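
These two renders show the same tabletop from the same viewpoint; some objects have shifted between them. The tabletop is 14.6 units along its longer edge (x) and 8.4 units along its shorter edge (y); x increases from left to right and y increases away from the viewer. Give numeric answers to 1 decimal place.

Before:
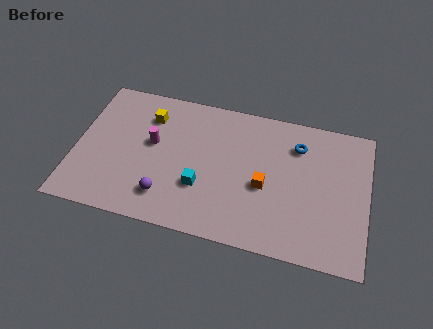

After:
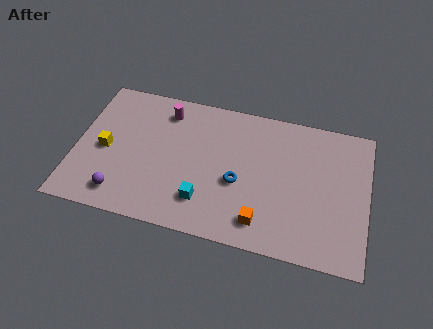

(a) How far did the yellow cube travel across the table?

3.2

The yellow cube moved from about (3.5, 6.4) to (1.5, 3.9), a distance of √(2.0² + 2.5²) ≈ 3.2.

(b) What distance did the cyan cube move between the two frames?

0.8

The cyan cube was near (6.4, 2.8) before and (6.6, 2.0) after, so it travelled √(0.2² + 0.8²) ≈ 0.8 units.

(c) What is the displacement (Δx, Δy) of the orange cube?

(0.0, -2.1)

The orange cube was at about (9.5, 3.6) and moved to about (9.5, 1.5).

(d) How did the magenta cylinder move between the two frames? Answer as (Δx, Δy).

(0.5, 2.1)

The magenta cylinder was at about (3.8, 4.8) and moved to about (4.3, 6.9).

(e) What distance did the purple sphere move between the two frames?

2.2

From (4.7, 1.8) to (2.5, 1.4), the purple sphere covered √(2.2² + 0.4²) ≈ 2.2 units.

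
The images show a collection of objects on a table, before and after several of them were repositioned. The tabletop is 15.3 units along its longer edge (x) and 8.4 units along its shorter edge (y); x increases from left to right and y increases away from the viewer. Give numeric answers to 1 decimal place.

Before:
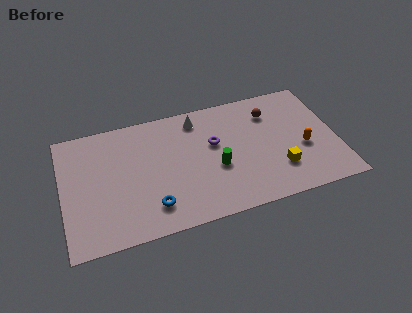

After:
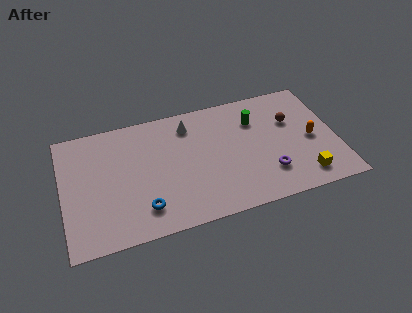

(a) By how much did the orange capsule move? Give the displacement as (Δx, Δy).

(0.5, 0.5)

The orange capsule started near (13.4, 3.4) and ended near (13.9, 3.9).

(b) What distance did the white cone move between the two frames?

0.6

The white cone moved from about (7.7, 7.1) to (7.2, 6.8), a distance of √(0.5² + 0.3²) ≈ 0.6.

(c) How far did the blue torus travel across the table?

0.5

The blue torus moved from about (4.8, 1.8) to (4.3, 1.8), a distance of √(0.5² + 0.0²) ≈ 0.5.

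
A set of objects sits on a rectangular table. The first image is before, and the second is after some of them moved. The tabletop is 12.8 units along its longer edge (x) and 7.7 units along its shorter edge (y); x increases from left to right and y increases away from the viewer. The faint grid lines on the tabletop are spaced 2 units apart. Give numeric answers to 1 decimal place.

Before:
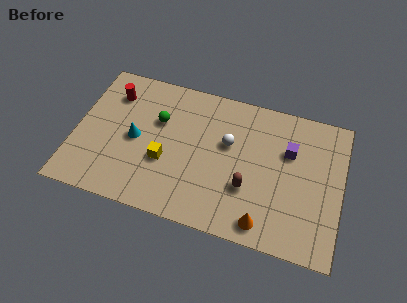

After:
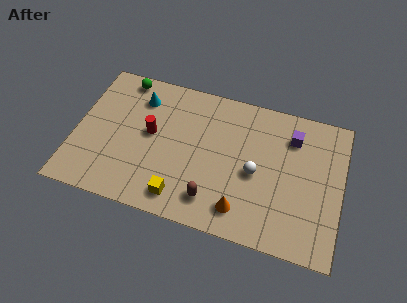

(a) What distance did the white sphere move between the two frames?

1.8

The white sphere moved from about (7.3, 4.7) to (8.7, 3.5), a distance of √(1.4² + 1.2²) ≈ 1.8.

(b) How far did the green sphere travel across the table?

2.7

From (3.9, 5.0) to (2.0, 6.9), the green sphere covered √(1.9² + 1.9²) ≈ 2.7 units.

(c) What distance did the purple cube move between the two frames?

0.8

The purple cube was near (10.2, 5.1) before and (10.3, 5.9) after, so it travelled √(0.1² + 0.8²) ≈ 0.8 units.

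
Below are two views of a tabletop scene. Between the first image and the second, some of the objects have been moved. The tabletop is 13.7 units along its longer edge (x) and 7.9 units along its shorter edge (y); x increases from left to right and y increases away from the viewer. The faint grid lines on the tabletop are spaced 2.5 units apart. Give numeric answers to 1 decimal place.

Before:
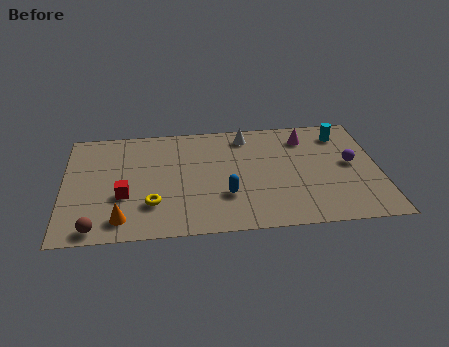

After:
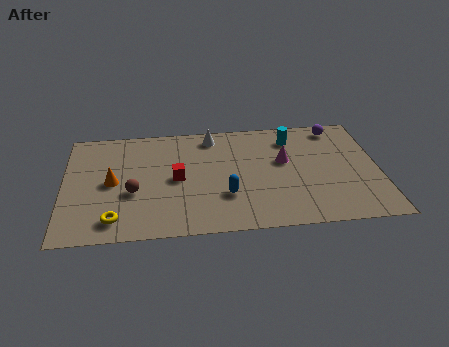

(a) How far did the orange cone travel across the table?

2.6

The orange cone moved from about (2.5, 1.3) to (2.1, 3.9), a distance of √(0.4² + 2.6²) ≈ 2.6.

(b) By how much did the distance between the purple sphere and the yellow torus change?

+2.4

The distance was about 8.9 in the first image and 11.3 in the second, so they moved 2.4 units further apart.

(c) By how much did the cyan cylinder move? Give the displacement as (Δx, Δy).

(-2.2, -0.1)

The cyan cylinder started near (12.2, 6.4) and ended near (10.0, 6.3).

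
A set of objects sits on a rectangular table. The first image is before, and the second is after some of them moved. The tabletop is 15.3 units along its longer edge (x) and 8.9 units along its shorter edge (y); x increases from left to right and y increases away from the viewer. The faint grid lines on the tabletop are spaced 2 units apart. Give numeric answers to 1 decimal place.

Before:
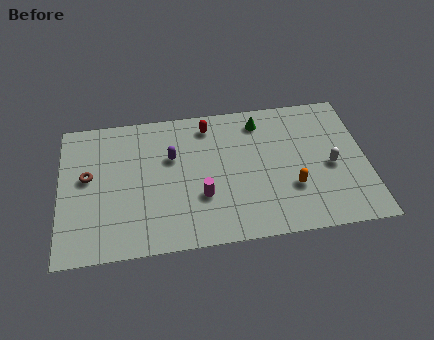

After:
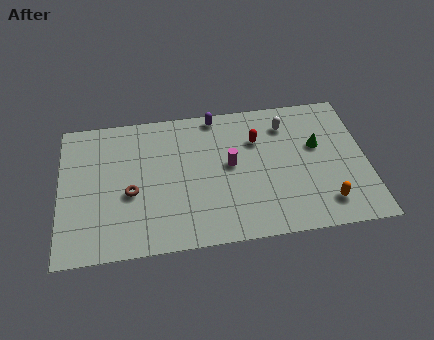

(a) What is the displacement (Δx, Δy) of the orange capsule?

(1.6, -1.2)

From the two frames, the orange capsule sits at roughly (11.5, 2.9) before and (13.1, 1.7) after.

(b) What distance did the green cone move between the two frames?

3.4

From (10.1, 7.4) to (12.9, 5.4), the green cone covered √(2.8² + 2.0²) ≈ 3.4 units.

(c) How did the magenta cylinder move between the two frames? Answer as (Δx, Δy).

(1.5, 1.8)

The magenta cylinder was at about (7.0, 3.0) and moved to about (8.5, 4.8).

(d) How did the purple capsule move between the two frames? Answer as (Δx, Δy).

(2.3, 2.4)

From the two frames, the purple capsule sits at roughly (5.6, 5.7) before and (7.9, 8.1) after.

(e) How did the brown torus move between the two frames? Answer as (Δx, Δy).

(2.1, -1.3)

The brown torus was at about (1.4, 5.0) and moved to about (3.5, 3.7).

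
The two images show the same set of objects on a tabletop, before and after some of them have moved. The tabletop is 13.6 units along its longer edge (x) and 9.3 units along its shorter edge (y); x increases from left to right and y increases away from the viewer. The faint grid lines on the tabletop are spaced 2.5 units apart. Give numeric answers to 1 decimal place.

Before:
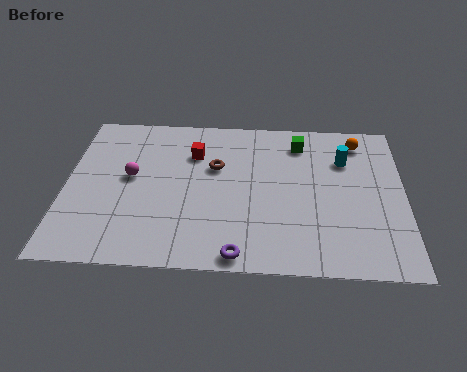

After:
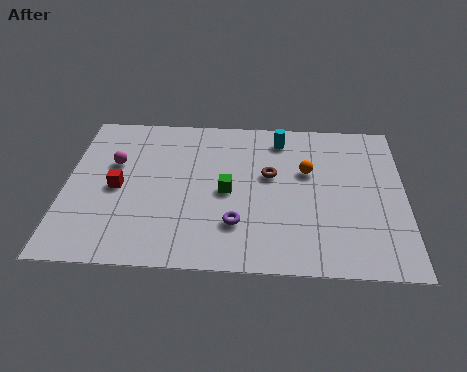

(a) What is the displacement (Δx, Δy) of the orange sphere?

(-2.1, -2.0)

The orange sphere started near (11.8, 7.8) and ended near (9.7, 5.8).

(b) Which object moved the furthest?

the green cube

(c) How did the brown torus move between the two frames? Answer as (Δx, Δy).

(2.2, -0.4)

The brown torus was at about (6.0, 5.9) and moved to about (8.2, 5.5).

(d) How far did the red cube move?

3.8

The red cube was near (5.1, 6.7) before and (2.1, 4.4) after, so it travelled √(3.0² + 2.3²) ≈ 3.8 units.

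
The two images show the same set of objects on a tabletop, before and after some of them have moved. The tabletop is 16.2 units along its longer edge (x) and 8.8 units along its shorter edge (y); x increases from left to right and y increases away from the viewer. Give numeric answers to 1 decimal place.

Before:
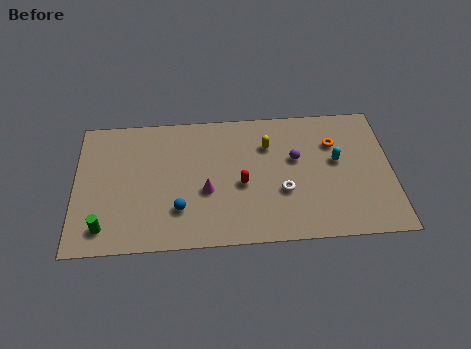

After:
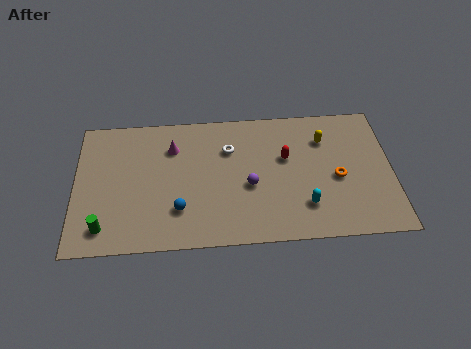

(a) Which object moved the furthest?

the white torus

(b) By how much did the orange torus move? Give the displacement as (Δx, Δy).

(0.1, -2.3)

The orange torus started near (13.3, 6.2) and ended near (13.4, 3.9).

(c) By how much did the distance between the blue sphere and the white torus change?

-0.8

Before: roughly 5.4 units apart; after: 4.6. That's 0.8 units closer together.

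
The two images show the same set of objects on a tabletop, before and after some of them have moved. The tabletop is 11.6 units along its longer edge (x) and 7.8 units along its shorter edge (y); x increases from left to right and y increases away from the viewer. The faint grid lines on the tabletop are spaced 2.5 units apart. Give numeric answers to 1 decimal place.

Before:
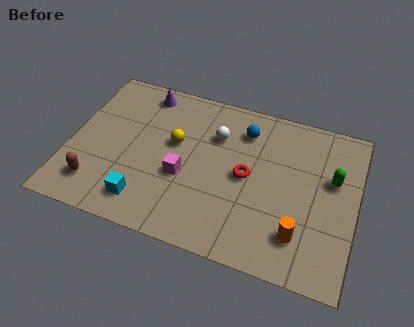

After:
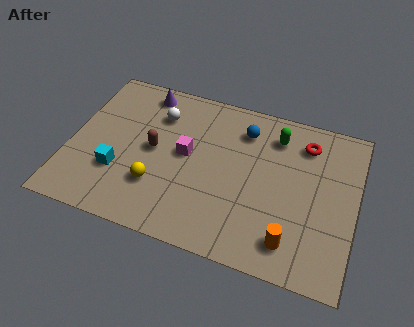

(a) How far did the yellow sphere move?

2.4

From (4.2, 4.6) to (3.7, 2.3), the yellow sphere covered √(0.5² + 2.3²) ≈ 2.4 units.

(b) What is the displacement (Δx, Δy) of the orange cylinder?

(-0.3, -0.4)

The orange cylinder started near (9.5, 1.8) and ended near (9.2, 1.4).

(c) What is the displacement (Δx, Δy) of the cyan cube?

(-1.2, 1.1)

From the two frames, the cyan cube sits at roughly (3.3, 1.4) before and (2.1, 2.5) after.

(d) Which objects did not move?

the purple cone and the blue sphere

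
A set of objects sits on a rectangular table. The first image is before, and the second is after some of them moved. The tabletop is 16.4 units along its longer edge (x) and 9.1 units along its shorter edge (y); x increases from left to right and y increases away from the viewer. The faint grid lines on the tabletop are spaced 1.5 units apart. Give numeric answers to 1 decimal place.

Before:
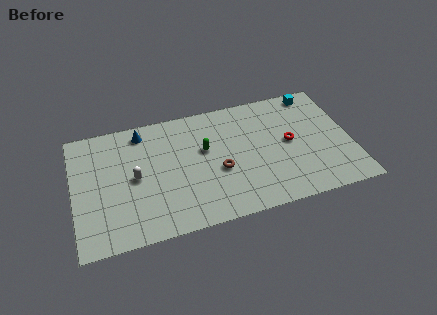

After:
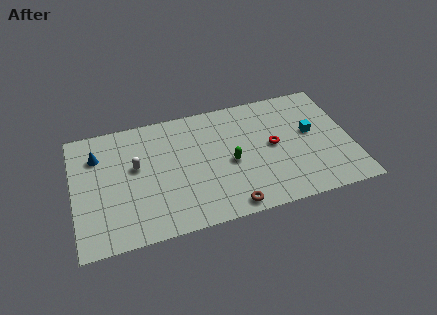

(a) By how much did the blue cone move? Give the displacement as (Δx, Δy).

(-2.7, -1.1)

The blue cone was at about (4.2, 7.8) and moved to about (1.5, 6.7).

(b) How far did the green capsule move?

2.0

The green capsule was near (7.8, 5.5) before and (9.2, 4.1) after, so it travelled √(1.4² + 1.4²) ≈ 2.0 units.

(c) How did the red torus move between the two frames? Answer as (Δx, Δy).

(-1.0, 0.0)

From the two frames, the red torus sits at roughly (12.8, 4.7) before and (11.8, 4.7) after.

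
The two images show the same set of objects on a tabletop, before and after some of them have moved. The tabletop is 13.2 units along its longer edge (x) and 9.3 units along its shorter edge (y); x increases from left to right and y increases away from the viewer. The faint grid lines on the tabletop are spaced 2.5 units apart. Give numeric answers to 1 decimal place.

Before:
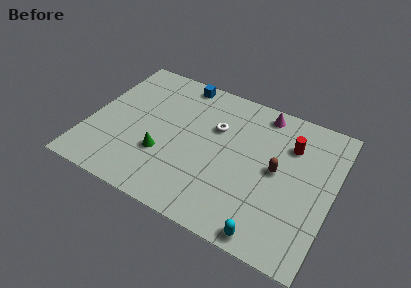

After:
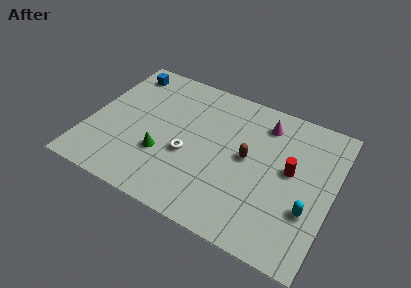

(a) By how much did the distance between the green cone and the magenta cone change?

-0.3

Before: roughly 7.0 units apart; after: 6.7. That's 0.3 units closer together.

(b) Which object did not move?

the green cone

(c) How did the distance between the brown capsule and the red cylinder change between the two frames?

+0.3

They were about 2.0 units apart before and 2.3 after — 0.3 units further apart.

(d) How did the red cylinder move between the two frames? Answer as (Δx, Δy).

(0.2, -1.6)

The red cylinder was at about (10.7, 6.7) and moved to about (10.9, 5.1).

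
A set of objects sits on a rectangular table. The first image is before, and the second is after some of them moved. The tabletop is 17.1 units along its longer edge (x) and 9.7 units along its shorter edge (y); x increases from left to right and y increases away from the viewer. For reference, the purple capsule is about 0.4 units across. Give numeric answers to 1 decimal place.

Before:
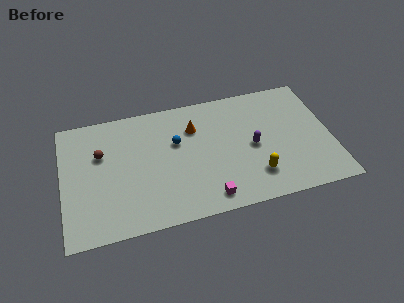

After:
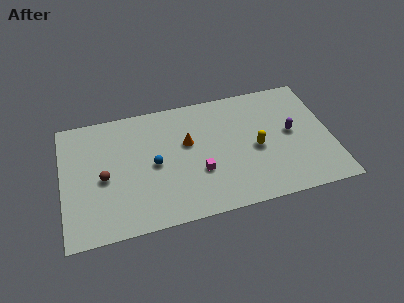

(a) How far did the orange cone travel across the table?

1.2

The orange cone moved from about (8.5, 7.0) to (8.0, 5.9), a distance of √(0.5² + 1.1²) ≈ 1.2.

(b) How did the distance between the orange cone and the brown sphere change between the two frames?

-0.4

Before: roughly 6.0 units apart; after: 5.6. That's 0.4 units closer together.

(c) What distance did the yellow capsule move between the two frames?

2.1

The yellow capsule was near (12.1, 2.3) before and (12.3, 4.4) after, so it travelled √(0.2² + 2.1²) ≈ 2.1 units.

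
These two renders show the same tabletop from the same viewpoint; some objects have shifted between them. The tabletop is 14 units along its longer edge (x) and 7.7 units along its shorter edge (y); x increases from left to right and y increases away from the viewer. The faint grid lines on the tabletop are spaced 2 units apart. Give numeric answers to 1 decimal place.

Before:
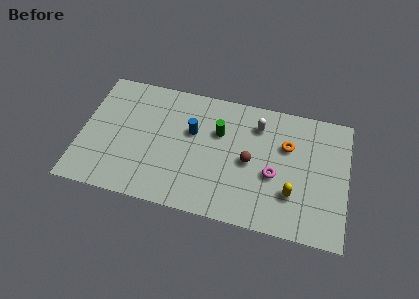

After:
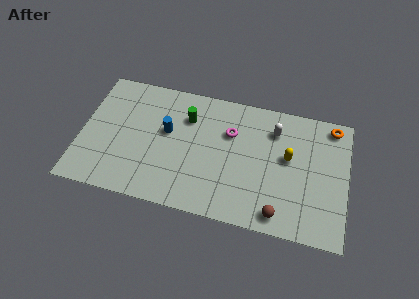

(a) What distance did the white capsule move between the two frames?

0.9

The white capsule was near (9.2, 6.0) before and (10.1, 5.9) after, so it travelled √(0.9² + 0.1²) ≈ 0.9 units.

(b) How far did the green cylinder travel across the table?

1.8

The green cylinder was near (7.2, 5.1) before and (5.5, 5.6) after, so it travelled √(1.7² + 0.5²) ≈ 1.8 units.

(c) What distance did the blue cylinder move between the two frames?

1.3

The blue cylinder moved from about (5.8, 4.8) to (4.5, 4.5), a distance of √(1.3² + 0.3²) ≈ 1.3.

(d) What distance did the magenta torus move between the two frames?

3.1

From (10.2, 3.2) to (7.8, 5.2), the magenta torus covered √(2.4² + 2.0²) ≈ 3.1 units.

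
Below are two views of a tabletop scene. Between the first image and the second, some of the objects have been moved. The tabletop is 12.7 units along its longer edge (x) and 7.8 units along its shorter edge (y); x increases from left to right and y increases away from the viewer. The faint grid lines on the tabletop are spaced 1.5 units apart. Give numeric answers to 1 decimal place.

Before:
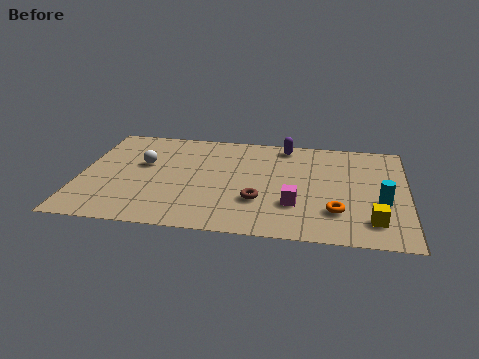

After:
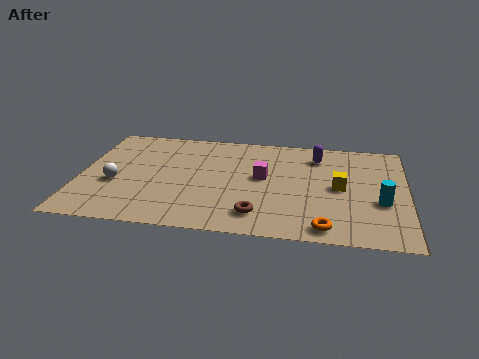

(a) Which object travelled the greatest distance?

the yellow cube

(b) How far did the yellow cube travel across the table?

2.6

The yellow cube was near (11.4, 1.6) before and (10.1, 3.9) after, so it travelled √(1.3² + 2.3²) ≈ 2.6 units.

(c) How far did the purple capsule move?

1.5

From (7.9, 6.9) to (9.2, 6.2), the purple capsule covered √(1.3² + 0.7²) ≈ 1.5 units.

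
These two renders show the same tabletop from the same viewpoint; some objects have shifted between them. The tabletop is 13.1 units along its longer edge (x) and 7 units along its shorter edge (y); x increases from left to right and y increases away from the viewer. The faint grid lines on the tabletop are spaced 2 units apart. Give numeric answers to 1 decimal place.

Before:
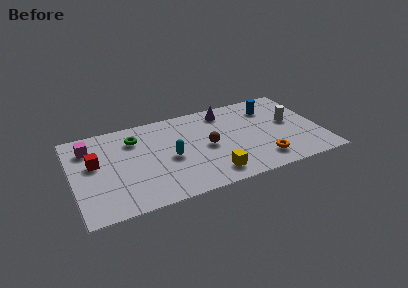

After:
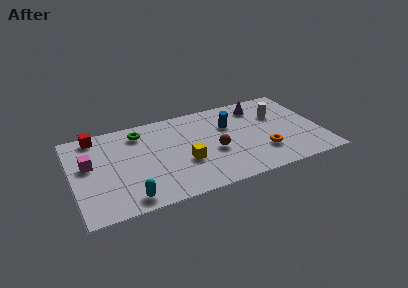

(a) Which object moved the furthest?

the cyan capsule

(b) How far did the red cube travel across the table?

2.1

The red cube moved from about (1.2, 4.1) to (1.4, 6.2), a distance of √(0.2² + 2.1²) ≈ 2.1.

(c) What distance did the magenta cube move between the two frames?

1.3

The magenta cube moved from about (1.0, 5.4) to (0.9, 4.1), a distance of √(0.1² + 1.3²) ≈ 1.3.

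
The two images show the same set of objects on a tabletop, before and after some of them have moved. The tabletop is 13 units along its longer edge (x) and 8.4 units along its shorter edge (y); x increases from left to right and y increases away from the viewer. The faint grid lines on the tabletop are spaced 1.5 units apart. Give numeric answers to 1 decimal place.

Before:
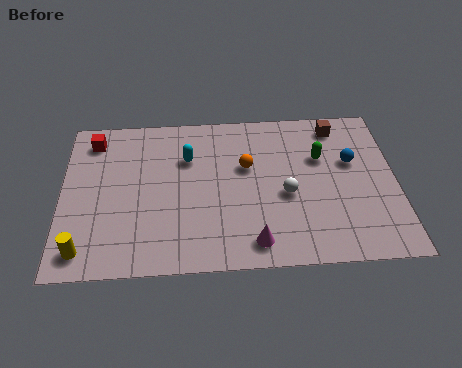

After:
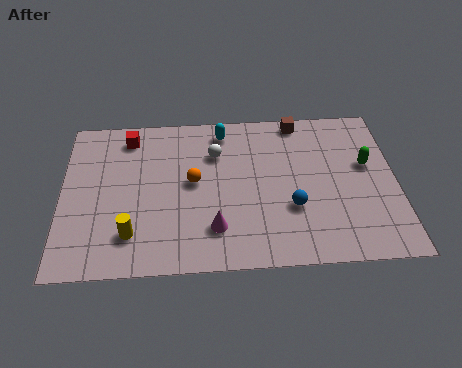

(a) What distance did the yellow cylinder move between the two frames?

1.9

The yellow cylinder moved from about (0.9, 1.2) to (2.7, 1.9), a distance of √(1.8² + 0.7²) ≈ 1.9.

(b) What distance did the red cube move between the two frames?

1.4

The red cube was near (1.2, 7.0) before and (2.6, 7.1) after, so it travelled √(1.4² + 0.1²) ≈ 1.4 units.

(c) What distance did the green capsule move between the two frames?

1.9

From (10.1, 5.5) to (11.9, 5.0), the green capsule covered √(1.8² + 0.5²) ≈ 1.9 units.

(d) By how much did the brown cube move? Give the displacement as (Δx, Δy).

(-1.5, 0.4)

From the two frames, the brown cube sits at roughly (10.8, 7.2) before and (9.3, 7.6) after.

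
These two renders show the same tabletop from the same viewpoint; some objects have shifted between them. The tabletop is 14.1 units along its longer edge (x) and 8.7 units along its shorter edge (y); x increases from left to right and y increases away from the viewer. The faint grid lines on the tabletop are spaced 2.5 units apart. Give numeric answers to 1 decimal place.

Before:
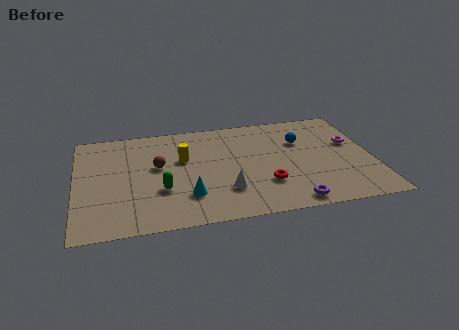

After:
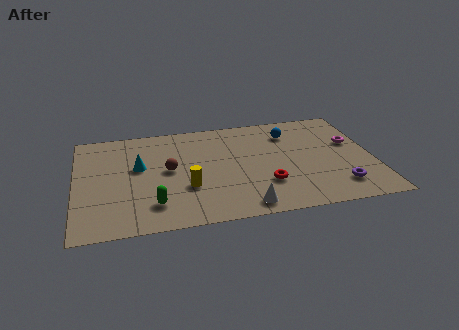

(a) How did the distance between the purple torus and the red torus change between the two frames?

+1.5

They were about 2.0 units apart before and 3.5 after — 1.5 units further apart.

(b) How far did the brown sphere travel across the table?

0.6

From (3.9, 5.0) to (4.4, 4.6), the brown sphere covered √(0.5² + 0.4²) ≈ 0.6 units.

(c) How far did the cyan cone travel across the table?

3.6

From (5.2, 2.3) to (3.0, 5.1), the cyan cone covered √(2.2² + 2.8²) ≈ 3.6 units.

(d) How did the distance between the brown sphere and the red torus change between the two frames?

-0.6

Before: roughly 5.5 units apart; after: 4.9. That's 0.6 units closer together.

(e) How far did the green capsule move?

1.2

The green capsule was near (4.0, 3.0) before and (3.6, 1.9) after, so it travelled √(0.4² + 1.1²) ≈ 1.2 units.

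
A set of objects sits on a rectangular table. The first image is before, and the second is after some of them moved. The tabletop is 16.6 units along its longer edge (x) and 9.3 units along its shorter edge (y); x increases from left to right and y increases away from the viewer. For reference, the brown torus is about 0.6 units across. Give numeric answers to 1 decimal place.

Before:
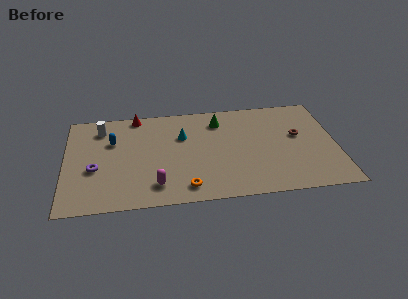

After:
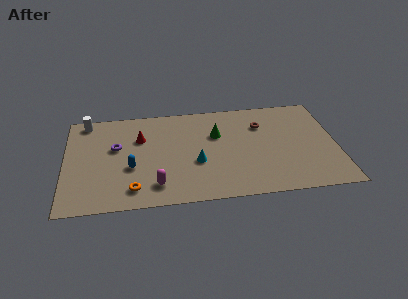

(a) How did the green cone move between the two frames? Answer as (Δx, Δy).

(-0.2, -1.3)

The green cone was at about (9.5, 7.4) and moved to about (9.3, 6.1).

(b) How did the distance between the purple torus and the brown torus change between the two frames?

-3.5

Before: roughly 12.6 units apart; after: 9.1. That's 3.5 units closer together.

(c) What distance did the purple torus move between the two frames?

2.3

The purple torus moved from about (1.8, 3.7) to (3.1, 5.6), a distance of √(1.3² + 1.9²) ≈ 2.3.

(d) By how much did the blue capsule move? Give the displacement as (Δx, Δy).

(1.1, -2.6)

From the two frames, the blue capsule sits at roughly (2.9, 6.2) before and (4.0, 3.6) after.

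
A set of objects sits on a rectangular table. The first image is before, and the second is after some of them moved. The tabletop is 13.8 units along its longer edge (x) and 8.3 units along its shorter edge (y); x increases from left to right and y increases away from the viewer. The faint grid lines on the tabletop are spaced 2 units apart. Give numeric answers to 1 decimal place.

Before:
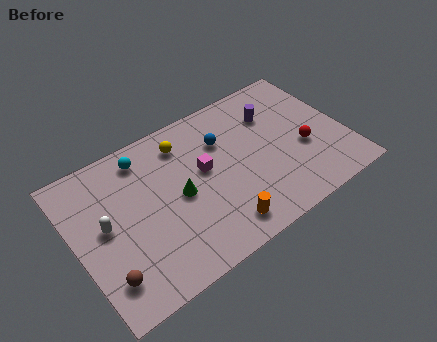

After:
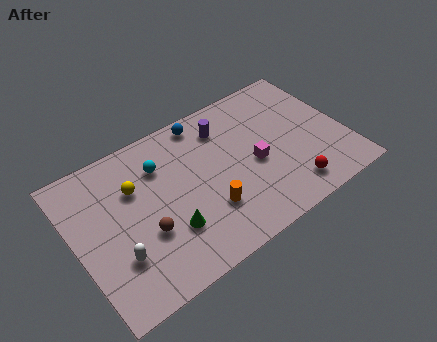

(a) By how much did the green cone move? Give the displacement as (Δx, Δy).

(-0.8, -1.5)

From the two frames, the green cone sits at roughly (5.2, 4.0) before and (4.4, 2.5) after.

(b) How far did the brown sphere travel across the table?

2.5

The brown sphere moved from about (1.1, 1.8) to (3.3, 3.0), a distance of √(2.2² + 1.2²) ≈ 2.5.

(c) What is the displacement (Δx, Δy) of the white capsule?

(0.3, -1.9)

The white capsule was at about (1.5, 4.4) and moved to about (1.8, 2.5).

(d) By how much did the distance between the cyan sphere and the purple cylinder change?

-3.3

Before: roughly 6.7 units apart; after: 3.4. That's 3.3 units closer together.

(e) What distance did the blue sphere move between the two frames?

1.7

The blue sphere was near (7.8, 5.8) before and (7.1, 7.4) after, so it travelled √(0.7² + 1.6²) ≈ 1.7 units.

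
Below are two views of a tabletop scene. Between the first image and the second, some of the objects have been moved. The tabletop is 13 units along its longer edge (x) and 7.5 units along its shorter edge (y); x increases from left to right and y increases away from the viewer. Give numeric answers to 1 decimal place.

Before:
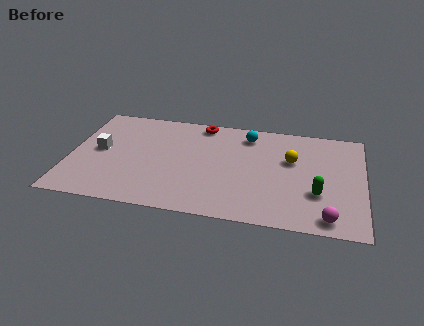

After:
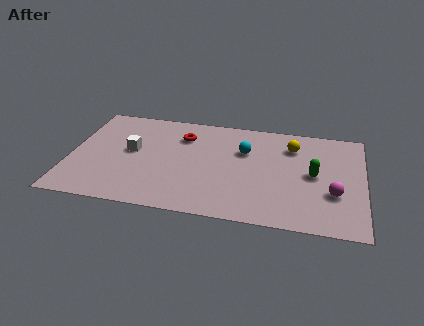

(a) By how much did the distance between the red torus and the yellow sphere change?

+0.3

They were about 4.6 units apart before and 4.9 after — 0.3 units further apart.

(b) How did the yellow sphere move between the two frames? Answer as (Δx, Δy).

(0.0, 1.0)

From the two frames, the yellow sphere sits at roughly (9.8, 4.7) before and (9.8, 5.7) after.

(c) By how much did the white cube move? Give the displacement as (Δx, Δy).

(1.4, 0.2)

The white cube was at about (1.3, 3.9) and moved to about (2.7, 4.1).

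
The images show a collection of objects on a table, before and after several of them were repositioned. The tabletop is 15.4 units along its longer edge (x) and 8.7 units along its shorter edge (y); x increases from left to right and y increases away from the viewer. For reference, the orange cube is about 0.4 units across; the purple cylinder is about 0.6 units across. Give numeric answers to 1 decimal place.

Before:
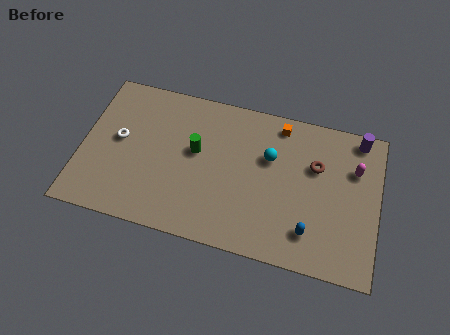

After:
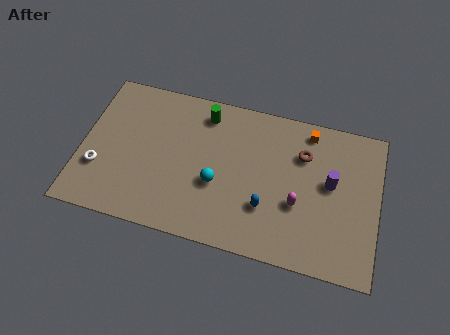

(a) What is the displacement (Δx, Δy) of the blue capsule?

(-2.3, 0.8)

The blue capsule started near (12.0, 1.9) and ended near (9.7, 2.7).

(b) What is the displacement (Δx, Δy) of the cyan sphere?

(-2.6, -2.2)

From the two frames, the cyan sphere sits at roughly (9.7, 5.6) before and (7.1, 3.4) after.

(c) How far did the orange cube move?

1.5

The orange cube moved from about (10.1, 7.6) to (11.6, 7.6), a distance of √(1.5² + 0.0²) ≈ 1.5.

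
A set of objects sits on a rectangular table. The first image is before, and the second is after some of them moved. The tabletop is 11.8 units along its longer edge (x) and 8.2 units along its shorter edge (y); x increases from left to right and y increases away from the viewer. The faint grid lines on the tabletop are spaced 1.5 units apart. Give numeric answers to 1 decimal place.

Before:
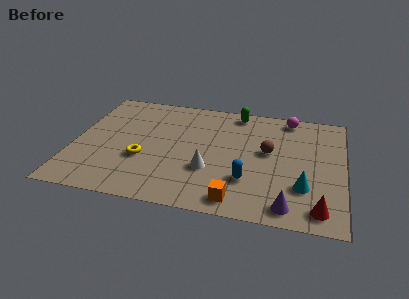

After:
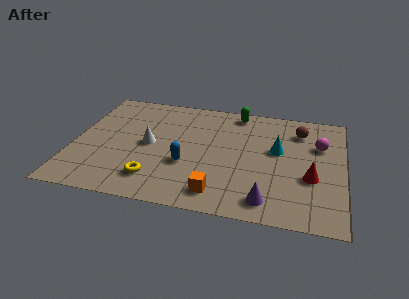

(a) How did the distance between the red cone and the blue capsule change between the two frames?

+2.0

They were about 3.4 units apart before and 5.4 after — 2.0 units further apart.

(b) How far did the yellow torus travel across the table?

1.4

From (3.1, 3.0) to (3.7, 1.7), the yellow torus covered √(0.6² + 1.3²) ≈ 1.4 units.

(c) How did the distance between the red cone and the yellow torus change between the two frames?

-1.1

They were about 7.9 units apart before and 6.8 after — 1.1 units closer together.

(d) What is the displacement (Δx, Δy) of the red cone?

(-0.4, 2.0)

From the two frames, the red cone sits at roughly (10.8, 1.1) before and (10.4, 3.1) after.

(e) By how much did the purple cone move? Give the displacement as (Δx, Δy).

(-0.9, 0.2)

From the two frames, the purple cone sits at roughly (9.5, 1.0) before and (8.6, 1.2) after.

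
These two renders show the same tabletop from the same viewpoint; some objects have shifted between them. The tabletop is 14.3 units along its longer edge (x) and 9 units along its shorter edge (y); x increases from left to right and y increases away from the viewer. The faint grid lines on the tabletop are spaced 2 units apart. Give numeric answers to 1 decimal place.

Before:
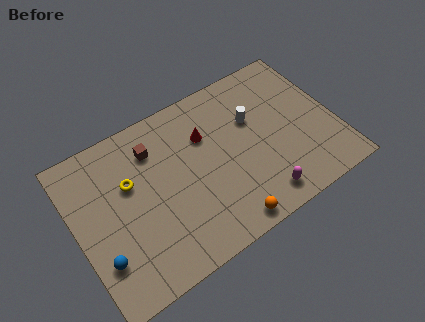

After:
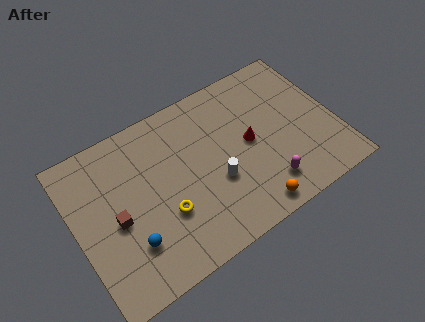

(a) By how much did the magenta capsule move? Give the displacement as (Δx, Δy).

(0.4, 0.5)

From the two frames, the magenta capsule sits at roughly (9.6, 1.3) before and (10.0, 1.8) after.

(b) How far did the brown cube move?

3.8

The brown cube moved from about (4.6, 6.9) to (2.1, 4.1), a distance of √(2.5² + 2.8²) ≈ 3.8.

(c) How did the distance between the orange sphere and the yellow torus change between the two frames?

-1.7

The distance was about 6.6 in the first image and 4.9 in the second, so they moved 1.7 units closer together.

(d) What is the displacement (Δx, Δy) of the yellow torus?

(1.5, -2.6)

The yellow torus was at about (3.1, 5.7) and moved to about (4.6, 3.1).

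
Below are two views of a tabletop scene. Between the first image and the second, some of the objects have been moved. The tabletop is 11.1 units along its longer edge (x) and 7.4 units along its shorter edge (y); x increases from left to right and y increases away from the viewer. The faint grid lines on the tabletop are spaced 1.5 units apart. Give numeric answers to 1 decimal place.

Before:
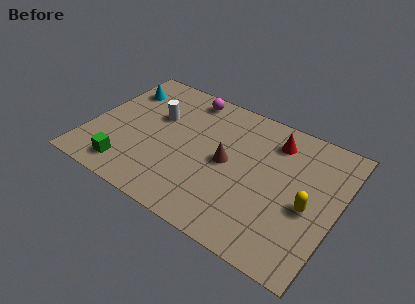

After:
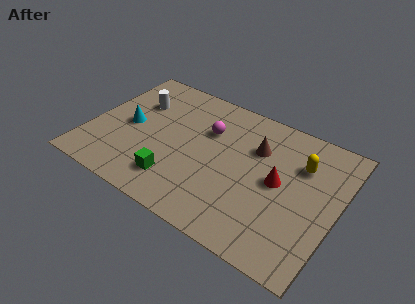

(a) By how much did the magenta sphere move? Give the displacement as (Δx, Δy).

(1.2, -1.5)

From the two frames, the magenta sphere sits at roughly (3.9, 6.5) before and (5.1, 5.0) after.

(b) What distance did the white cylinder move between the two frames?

1.1

The white cylinder was near (2.8, 4.7) before and (1.8, 5.1) after, so it travelled √(1.0² + 0.4²) ≈ 1.1 units.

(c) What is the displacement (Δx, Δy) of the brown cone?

(1.1, 1.4)

From the two frames, the brown cone sits at roughly (6.2, 3.7) before and (7.3, 5.1) after.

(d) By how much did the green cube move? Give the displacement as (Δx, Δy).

(2.1, 0.4)

The green cube started near (2.1, 1.2) and ended near (4.2, 1.6).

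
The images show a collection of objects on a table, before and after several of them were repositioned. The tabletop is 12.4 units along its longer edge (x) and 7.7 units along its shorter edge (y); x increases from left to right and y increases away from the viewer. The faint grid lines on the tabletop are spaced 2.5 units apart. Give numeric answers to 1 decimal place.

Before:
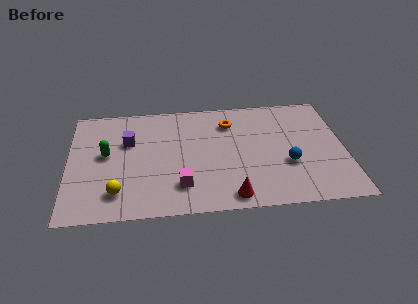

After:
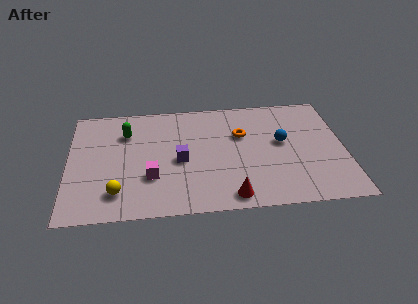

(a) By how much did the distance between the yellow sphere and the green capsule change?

+1.4

Before: roughly 2.6 units apart; after: 4.0. That's 1.4 units further apart.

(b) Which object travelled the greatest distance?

the purple cube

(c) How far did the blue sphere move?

1.5

The blue sphere moved from about (9.8, 2.8) to (9.6, 4.3), a distance of √(0.2² + 1.5²) ≈ 1.5.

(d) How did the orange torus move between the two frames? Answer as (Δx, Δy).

(0.5, -0.9)

From the two frames, the orange torus sits at roughly (7.3, 5.9) before and (7.8, 5.0) after.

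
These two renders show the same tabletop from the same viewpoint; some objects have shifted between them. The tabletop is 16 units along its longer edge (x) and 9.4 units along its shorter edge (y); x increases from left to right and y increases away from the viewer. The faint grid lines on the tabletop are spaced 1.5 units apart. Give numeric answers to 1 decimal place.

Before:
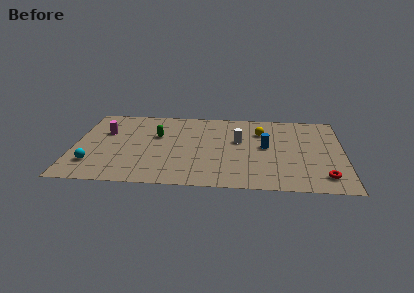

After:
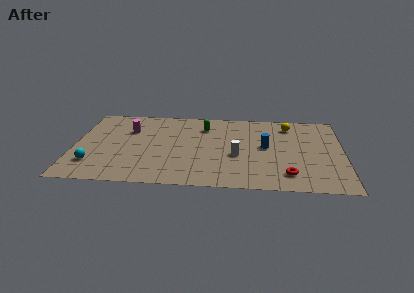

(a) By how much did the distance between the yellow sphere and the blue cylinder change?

+1.2

Before: roughly 1.8 units apart; after: 3.0. That's 1.2 units further apart.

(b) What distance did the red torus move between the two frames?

2.1

The red torus was near (14.8, 1.7) before and (12.7, 1.8) after, so it travelled √(2.1² + 0.1²) ≈ 2.1 units.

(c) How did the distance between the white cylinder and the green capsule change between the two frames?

-1.0

Before: roughly 4.9 units apart; after: 3.9. That's 1.0 units closer together.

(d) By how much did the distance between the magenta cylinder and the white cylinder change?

-1.0

They were about 8.0 units apart before and 7.0 after — 1.0 units closer together.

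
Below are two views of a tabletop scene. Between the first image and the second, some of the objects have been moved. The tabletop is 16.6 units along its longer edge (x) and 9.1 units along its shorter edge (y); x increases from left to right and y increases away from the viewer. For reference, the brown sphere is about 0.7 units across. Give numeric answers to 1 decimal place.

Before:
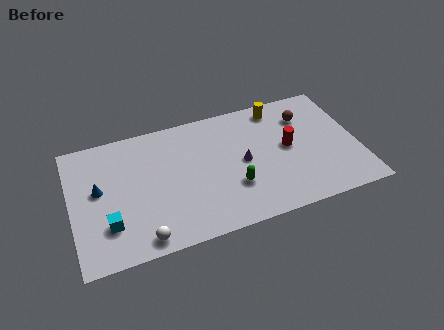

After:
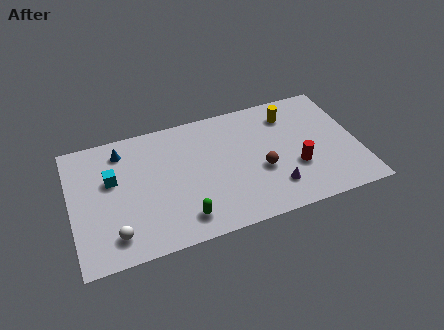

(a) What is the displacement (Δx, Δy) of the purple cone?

(1.6, -2.4)

The purple cone was at about (9.9, 4.5) and moved to about (11.5, 2.1).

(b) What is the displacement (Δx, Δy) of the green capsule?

(-3.0, -1.3)

The green capsule started near (9.2, 2.9) and ended near (6.2, 1.6).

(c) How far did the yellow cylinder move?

0.9

The yellow cylinder was near (12.3, 7.9) before and (12.9, 7.2) after, so it travelled √(0.6² + 0.7²) ≈ 0.9 units.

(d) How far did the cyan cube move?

3.1

The cyan cube was near (2.0, 2.5) before and (2.4, 5.6) after, so it travelled √(0.4² + 3.1²) ≈ 3.1 units.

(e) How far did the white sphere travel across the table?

1.7

The white sphere moved from about (3.8, 1.0) to (2.3, 1.7), a distance of √(1.5² + 0.7²) ≈ 1.7.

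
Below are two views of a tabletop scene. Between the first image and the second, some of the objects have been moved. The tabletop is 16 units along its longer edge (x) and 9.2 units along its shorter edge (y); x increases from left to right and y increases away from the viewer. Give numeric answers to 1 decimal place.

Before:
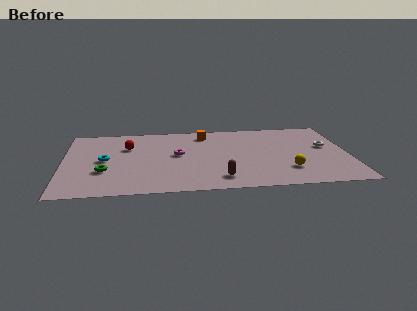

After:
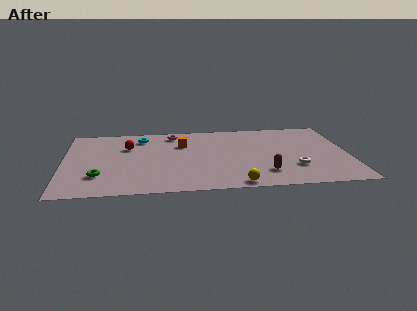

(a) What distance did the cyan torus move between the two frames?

3.6

From (2.3, 4.6) to (4.4, 7.5), the cyan torus covered √(2.1² + 2.9²) ≈ 3.6 units.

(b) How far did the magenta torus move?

2.9

The magenta torus moved from about (6.4, 5.0) to (6.2, 7.9), a distance of √(0.2² + 2.9²) ≈ 2.9.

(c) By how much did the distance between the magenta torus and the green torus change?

+2.3

Before: roughly 4.5 units apart; after: 6.8. That's 2.3 units further apart.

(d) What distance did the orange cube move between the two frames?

1.8

From (8.0, 7.7) to (6.7, 6.4), the orange cube covered √(1.3² + 1.3²) ≈ 1.8 units.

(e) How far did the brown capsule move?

2.5

The brown capsule moved from about (8.7, 1.6) to (11.2, 2.1), a distance of √(2.5² + 0.5²) ≈ 2.5.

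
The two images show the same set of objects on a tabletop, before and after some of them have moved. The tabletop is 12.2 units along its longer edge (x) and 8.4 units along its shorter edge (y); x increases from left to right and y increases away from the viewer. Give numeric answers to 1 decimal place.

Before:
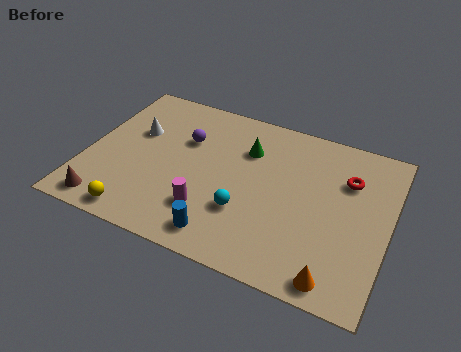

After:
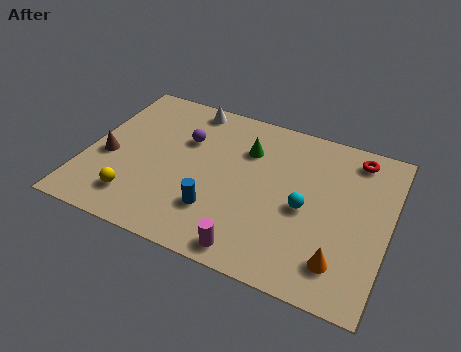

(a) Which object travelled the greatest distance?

the white cone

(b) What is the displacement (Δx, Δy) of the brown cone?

(-0.3, 2.5)

The brown cone was at about (1.2, 1.0) and moved to about (0.9, 3.5).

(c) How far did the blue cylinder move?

1.2

The blue cylinder was near (5.9, 1.2) before and (5.5, 2.3) after, so it travelled √(0.4² + 1.1²) ≈ 1.2 units.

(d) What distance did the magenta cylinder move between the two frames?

2.3

The magenta cylinder was near (5.2, 2.2) before and (7.1, 0.9) after, so it travelled √(1.9² + 1.3²) ≈ 2.3 units.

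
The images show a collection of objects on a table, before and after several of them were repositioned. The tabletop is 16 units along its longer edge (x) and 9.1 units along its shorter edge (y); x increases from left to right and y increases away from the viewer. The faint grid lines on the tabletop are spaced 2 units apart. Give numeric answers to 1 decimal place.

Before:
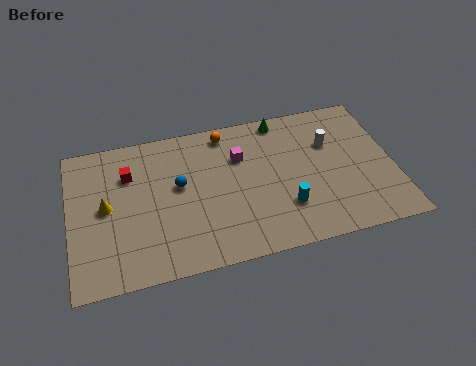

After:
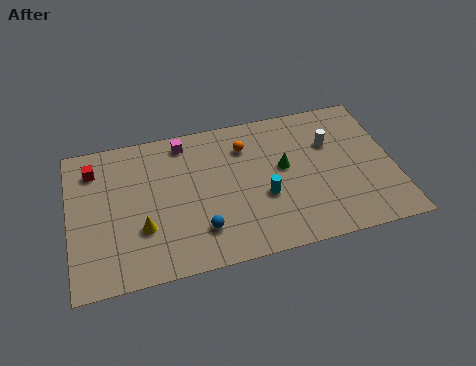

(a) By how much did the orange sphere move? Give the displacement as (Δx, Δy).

(0.9, -1.1)

From the two frames, the orange sphere sits at roughly (7.9, 8.0) before and (8.8, 6.9) after.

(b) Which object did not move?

the white cylinder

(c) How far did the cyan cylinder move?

1.3

The cyan cylinder was near (10.5, 2.6) before and (9.5, 3.5) after, so it travelled √(1.0² + 0.9²) ≈ 1.3 units.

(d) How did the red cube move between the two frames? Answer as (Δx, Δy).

(-1.7, 0.7)

The red cube was at about (3.0, 6.5) and moved to about (1.3, 7.2).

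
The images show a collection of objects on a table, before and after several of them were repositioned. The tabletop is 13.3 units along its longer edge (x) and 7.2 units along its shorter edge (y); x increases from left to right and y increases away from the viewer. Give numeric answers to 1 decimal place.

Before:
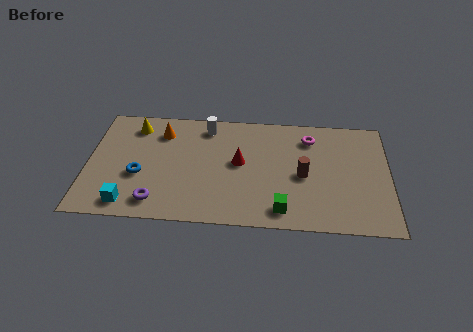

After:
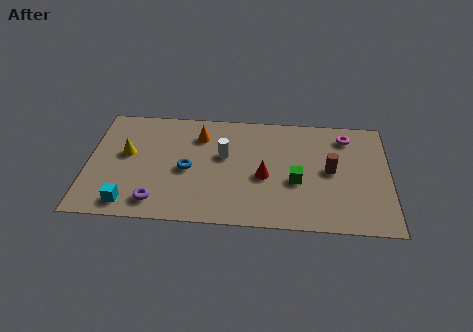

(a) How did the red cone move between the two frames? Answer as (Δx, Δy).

(1.1, -0.8)

The red cone was at about (6.7, 3.9) and moved to about (7.8, 3.1).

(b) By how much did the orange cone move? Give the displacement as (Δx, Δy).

(1.7, -0.1)

The orange cone was at about (3.2, 5.6) and moved to about (4.9, 5.5).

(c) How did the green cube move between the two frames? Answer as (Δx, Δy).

(0.6, 1.8)

The green cube was at about (8.6, 1.1) and moved to about (9.2, 2.9).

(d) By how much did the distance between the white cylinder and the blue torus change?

-2.5

Before: roughly 4.4 units apart; after: 1.9. That's 2.5 units closer together.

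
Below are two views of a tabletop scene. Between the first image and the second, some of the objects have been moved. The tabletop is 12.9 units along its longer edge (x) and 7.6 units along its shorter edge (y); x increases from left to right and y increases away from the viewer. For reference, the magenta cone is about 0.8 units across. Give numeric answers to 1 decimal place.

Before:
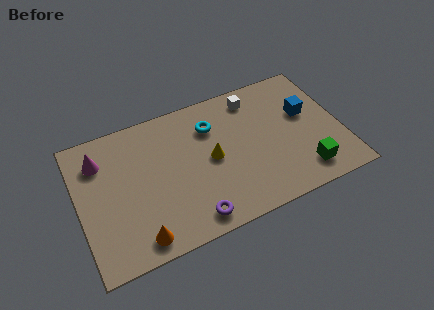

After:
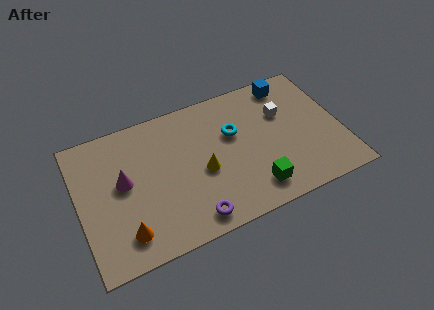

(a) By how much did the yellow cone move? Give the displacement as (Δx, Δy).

(-0.5, -0.5)

The yellow cone was at about (6.5, 3.8) and moved to about (6.0, 3.3).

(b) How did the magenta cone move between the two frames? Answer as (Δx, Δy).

(1.0, -1.6)

From the two frames, the magenta cone sits at roughly (1.2, 5.8) before and (2.2, 4.2) after.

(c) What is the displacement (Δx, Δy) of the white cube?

(1.3, -1.4)

The white cube started near (8.9, 6.4) and ended near (10.2, 5.0).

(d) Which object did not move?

the purple torus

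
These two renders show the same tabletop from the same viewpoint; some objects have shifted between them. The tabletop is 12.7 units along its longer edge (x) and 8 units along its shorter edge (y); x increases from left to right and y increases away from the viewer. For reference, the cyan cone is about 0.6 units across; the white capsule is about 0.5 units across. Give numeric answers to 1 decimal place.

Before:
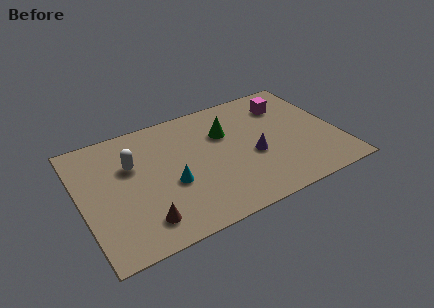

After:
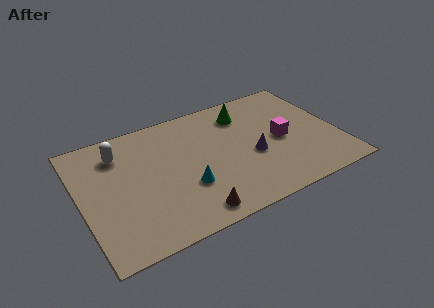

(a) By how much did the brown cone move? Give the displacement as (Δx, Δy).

(2.3, -0.5)

From the two frames, the brown cone sits at roughly (2.7, 1.5) before and (5.0, 1.0) after.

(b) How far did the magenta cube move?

2.4

The magenta cube was near (10.5, 6.1) before and (9.9, 3.8) after, so it travelled √(0.6² + 2.3²) ≈ 2.4 units.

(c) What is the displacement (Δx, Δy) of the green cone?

(1.1, 0.9)

From the two frames, the green cone sits at roughly (7.3, 5.4) before and (8.4, 6.3) after.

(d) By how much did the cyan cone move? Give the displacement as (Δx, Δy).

(0.7, -0.5)

The cyan cone started near (4.3, 3.2) and ended near (5.0, 2.7).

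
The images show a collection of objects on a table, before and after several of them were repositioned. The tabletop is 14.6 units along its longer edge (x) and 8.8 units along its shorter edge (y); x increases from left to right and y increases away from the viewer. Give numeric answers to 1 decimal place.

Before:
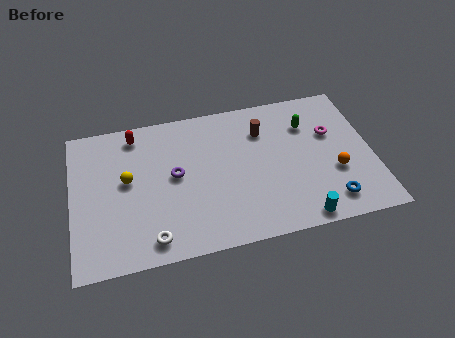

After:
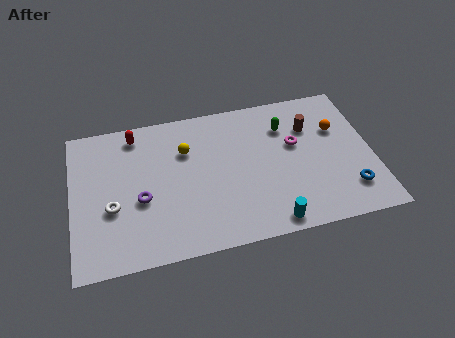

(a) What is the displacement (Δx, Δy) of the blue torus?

(1.0, 0.5)

The blue torus started near (12.3, 1.5) and ended near (13.3, 2.0).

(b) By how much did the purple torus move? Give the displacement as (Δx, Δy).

(-1.7, -1.1)

From the two frames, the purple torus sits at roughly (5.0, 4.7) before and (3.3, 3.6) after.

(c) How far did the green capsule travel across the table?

1.1

The green capsule moved from about (11.6, 6.4) to (10.5, 6.5), a distance of √(1.1² + 0.1²) ≈ 1.1.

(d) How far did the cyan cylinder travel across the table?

1.4

From (10.8, 0.8) to (9.4, 0.9), the cyan cylinder covered √(1.4² + 0.1²) ≈ 1.4 units.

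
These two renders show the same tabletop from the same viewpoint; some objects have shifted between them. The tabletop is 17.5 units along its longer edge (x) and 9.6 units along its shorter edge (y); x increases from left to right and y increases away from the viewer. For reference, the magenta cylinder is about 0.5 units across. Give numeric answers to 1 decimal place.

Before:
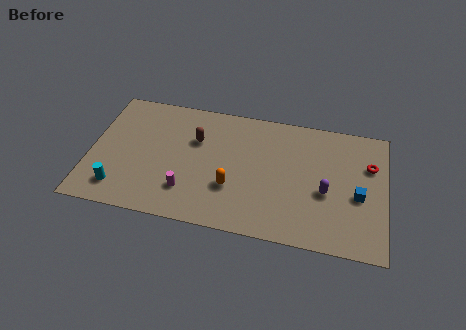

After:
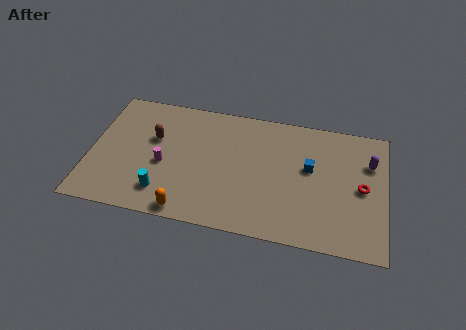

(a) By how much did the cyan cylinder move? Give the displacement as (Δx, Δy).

(2.6, 0.2)

The cyan cylinder was at about (1.9, 1.8) and moved to about (4.5, 2.0).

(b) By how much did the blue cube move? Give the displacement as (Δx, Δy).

(-2.9, 1.5)

The blue cube was at about (15.9, 4.1) and moved to about (13.0, 5.6).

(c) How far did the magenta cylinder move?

2.3

From (5.9, 2.4) to (4.4, 4.1), the magenta cylinder covered √(1.5² + 1.7²) ≈ 2.3 units.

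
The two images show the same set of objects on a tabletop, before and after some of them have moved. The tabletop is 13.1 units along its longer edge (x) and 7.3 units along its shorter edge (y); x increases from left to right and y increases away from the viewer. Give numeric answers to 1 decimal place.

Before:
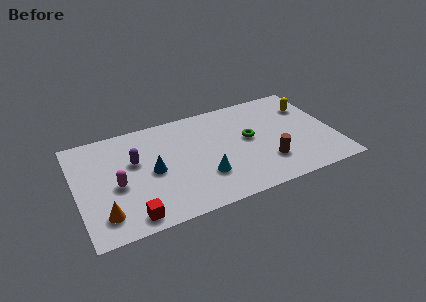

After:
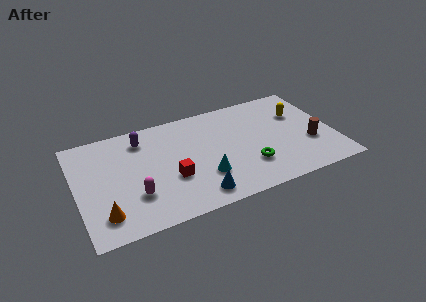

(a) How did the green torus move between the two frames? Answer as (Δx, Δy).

(-0.2, -1.9)

From the two frames, the green torus sits at roughly (8.8, 4.0) before and (8.6, 2.1) after.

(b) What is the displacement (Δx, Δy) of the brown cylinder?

(2.3, 0.6)

The brown cylinder was at about (9.5, 2.0) and moved to about (11.8, 2.6).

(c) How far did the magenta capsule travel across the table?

1.3

From (2.0, 3.2) to (2.8, 2.2), the magenta capsule covered √(0.8² + 1.0²) ≈ 1.3 units.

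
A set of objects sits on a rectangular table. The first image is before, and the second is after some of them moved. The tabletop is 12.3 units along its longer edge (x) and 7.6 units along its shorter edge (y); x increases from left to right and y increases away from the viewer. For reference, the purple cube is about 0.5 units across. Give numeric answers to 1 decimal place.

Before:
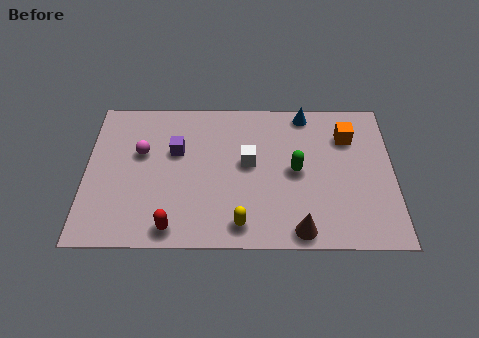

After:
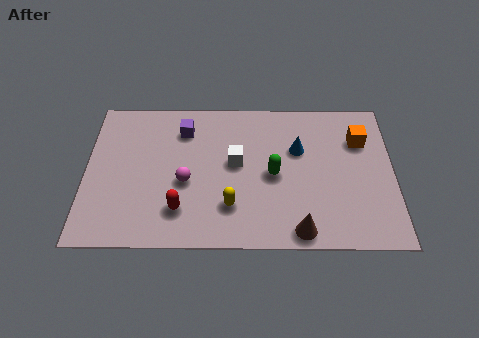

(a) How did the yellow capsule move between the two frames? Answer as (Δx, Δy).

(-0.4, 0.9)

From the two frames, the yellow capsule sits at roughly (6.2, 1.1) before and (5.8, 2.0) after.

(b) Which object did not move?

the brown cone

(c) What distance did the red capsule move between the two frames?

0.9

From (3.5, 0.9) to (3.8, 1.8), the red capsule covered √(0.3² + 0.9²) ≈ 0.9 units.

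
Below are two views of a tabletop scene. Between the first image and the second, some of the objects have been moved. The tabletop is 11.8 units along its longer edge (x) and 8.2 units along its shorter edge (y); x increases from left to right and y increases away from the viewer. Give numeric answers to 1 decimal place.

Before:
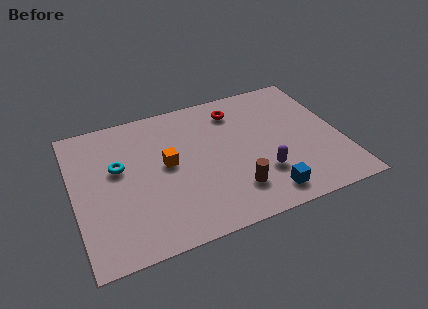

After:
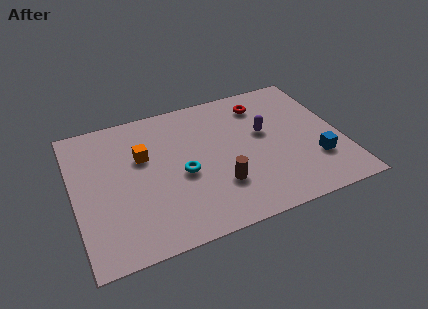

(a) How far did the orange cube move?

1.3

The orange cube moved from about (4.1, 4.4) to (3.1, 5.2), a distance of √(1.0² + 0.8²) ≈ 1.3.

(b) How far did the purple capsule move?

2.4

The purple capsule moved from about (8.1, 2.4) to (8.5, 4.8), a distance of √(0.4² + 2.4²) ≈ 2.4.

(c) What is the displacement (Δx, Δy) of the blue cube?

(2.4, 1.2)

The blue cube was at about (8.1, 1.2) and moved to about (10.5, 2.4).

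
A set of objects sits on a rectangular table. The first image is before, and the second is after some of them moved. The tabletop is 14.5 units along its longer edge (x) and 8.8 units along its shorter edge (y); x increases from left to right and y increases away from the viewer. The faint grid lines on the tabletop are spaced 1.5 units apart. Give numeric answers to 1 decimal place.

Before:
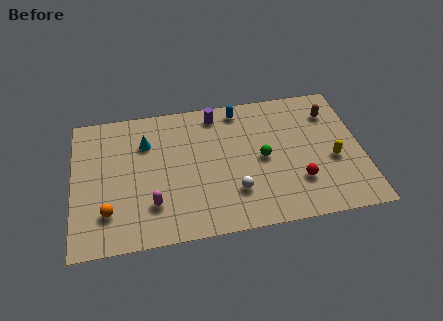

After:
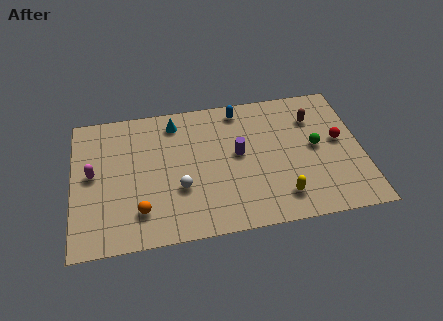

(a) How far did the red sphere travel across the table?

3.2

The red sphere moved from about (11.2, 2.5) to (13.4, 4.8), a distance of √(2.2² + 2.3²) ≈ 3.2.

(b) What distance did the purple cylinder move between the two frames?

3.0

The purple cylinder moved from about (7.3, 7.6) to (8.3, 4.8), a distance of √(1.0² + 2.8²) ≈ 3.0.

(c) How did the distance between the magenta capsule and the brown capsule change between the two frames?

+1.1

The distance was about 10.2 in the first image and 11.3 in the second, so they moved 1.1 units further apart.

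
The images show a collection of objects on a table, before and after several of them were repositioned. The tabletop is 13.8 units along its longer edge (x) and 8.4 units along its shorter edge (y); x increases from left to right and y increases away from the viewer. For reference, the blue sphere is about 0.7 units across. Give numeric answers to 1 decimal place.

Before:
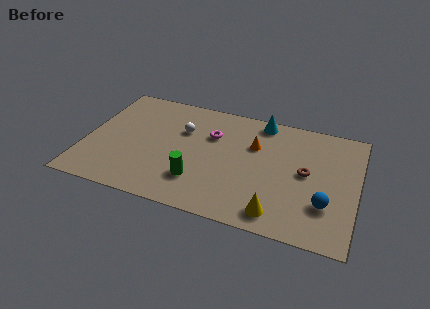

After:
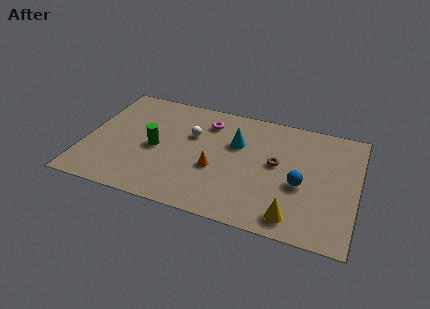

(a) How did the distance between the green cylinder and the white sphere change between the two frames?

-1.3

The distance was about 3.6 in the first image and 2.3 in the second, so they moved 1.3 units closer together.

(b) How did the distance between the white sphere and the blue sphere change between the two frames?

-2.1

Before: roughly 8.1 units apart; after: 6.0. That's 2.1 units closer together.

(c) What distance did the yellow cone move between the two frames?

0.8

From (10.0, 1.2) to (10.8, 1.2), the yellow cone covered √(0.8² + 0.0²) ≈ 0.8 units.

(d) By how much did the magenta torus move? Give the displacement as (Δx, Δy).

(-0.3, 0.9)

The magenta torus was at about (6.3, 5.7) and moved to about (6.0, 6.6).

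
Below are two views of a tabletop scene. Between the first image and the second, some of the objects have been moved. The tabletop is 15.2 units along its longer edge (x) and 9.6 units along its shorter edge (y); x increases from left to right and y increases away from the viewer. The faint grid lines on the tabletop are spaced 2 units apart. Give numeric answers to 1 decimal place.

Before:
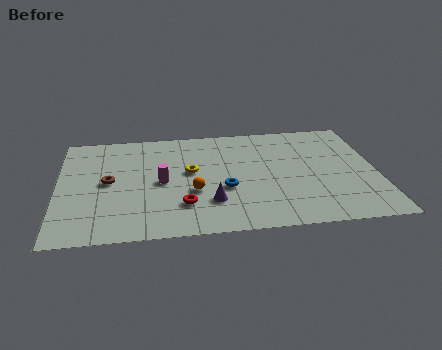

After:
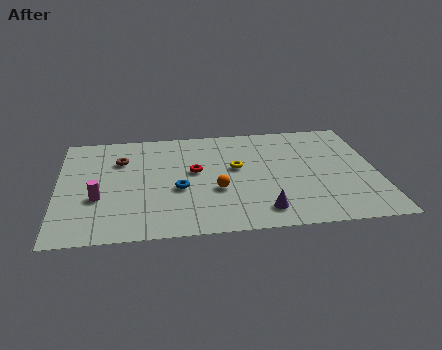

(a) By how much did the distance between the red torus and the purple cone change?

+3.6

They were about 1.3 units apart before and 4.9 after — 3.6 units further apart.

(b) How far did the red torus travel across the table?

3.0

From (5.9, 2.5) to (6.5, 5.4), the red torus covered √(0.6² + 2.9²) ≈ 3.0 units.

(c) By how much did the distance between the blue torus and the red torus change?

-0.6

They were about 2.3 units apart before and 1.7 after — 0.6 units closer together.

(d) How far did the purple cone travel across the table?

2.6

The purple cone moved from about (7.2, 2.6) to (9.6, 1.6), a distance of √(2.4² + 1.0²) ≈ 2.6.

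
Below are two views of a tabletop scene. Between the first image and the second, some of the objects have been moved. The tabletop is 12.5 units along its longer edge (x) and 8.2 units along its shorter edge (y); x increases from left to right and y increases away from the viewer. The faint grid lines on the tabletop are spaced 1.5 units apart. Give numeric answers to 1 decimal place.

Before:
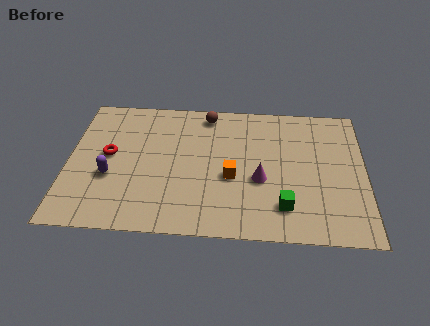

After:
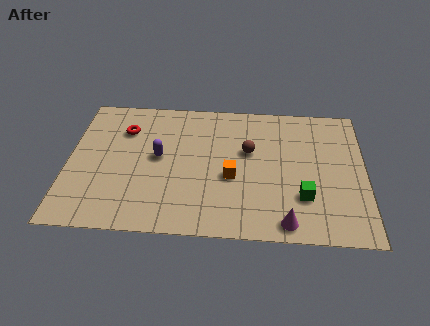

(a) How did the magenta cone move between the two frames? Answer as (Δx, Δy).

(1.1, -2.4)

From the two frames, the magenta cone sits at roughly (8.1, 3.3) before and (9.2, 0.9) after.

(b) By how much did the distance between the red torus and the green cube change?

+0.6

The distance was about 7.8 in the first image and 8.4 in the second, so they moved 0.6 units further apart.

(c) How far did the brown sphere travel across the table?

2.8

The brown sphere was near (5.8, 7.2) before and (7.6, 5.0) after, so it travelled √(1.8² + 2.2²) ≈ 2.8 units.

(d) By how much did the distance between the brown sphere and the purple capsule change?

-1.9

They were about 5.7 units apart before and 3.8 after — 1.9 units closer together.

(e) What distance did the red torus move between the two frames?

1.7

From (1.7, 4.4) to (2.3, 6.0), the red torus covered √(0.6² + 1.6²) ≈ 1.7 units.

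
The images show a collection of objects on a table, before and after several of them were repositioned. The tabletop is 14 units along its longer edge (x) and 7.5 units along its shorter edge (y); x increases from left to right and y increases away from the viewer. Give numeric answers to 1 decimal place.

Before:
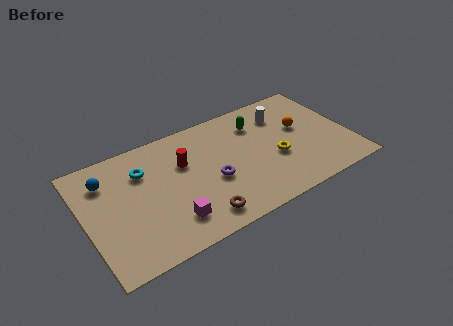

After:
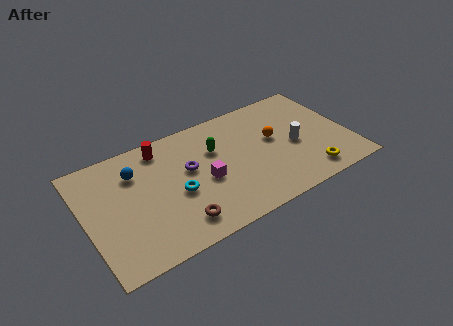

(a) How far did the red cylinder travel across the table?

1.8

The red cylinder moved from about (5.3, 4.9) to (4.3, 6.4), a distance of √(1.0² + 1.5²) ≈ 1.8.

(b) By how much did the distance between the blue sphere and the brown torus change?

-1.8

They were about 6.2 units apart before and 4.4 after — 1.8 units closer together.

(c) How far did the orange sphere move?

1.5

From (11.6, 4.4) to (10.1, 4.3), the orange sphere covered √(1.5² + 0.1²) ≈ 1.5 units.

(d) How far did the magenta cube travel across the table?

2.6

The magenta cube moved from about (4.2, 1.7) to (6.2, 3.3), a distance of √(2.0² + 1.6²) ≈ 2.6.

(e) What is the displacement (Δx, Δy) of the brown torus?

(-1.1, 0.2)

From the two frames, the brown torus sits at roughly (5.6, 1.2) before and (4.5, 1.4) after.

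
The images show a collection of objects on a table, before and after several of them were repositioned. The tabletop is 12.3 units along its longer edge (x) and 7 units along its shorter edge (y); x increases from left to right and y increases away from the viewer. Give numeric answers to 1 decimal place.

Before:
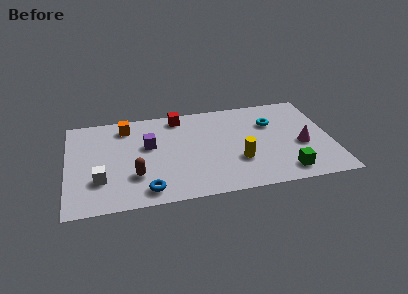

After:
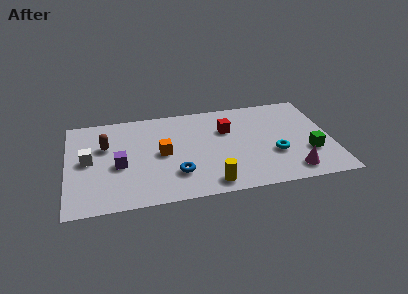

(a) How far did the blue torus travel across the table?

1.7

From (3.6, 1.0) to (5.0, 1.9), the blue torus covered √(1.4² + 0.9²) ≈ 1.7 units.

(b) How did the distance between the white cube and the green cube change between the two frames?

+1.7

Before: roughly 8.6 units apart; after: 10.3. That's 1.7 units further apart.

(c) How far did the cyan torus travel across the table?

2.3

From (9.6, 4.8) to (9.6, 2.5), the cyan torus covered √(0.0² + 2.3²) ≈ 2.3 units.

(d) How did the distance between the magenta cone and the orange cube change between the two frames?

-2.2

They were about 8.6 units apart before and 6.4 after — 2.2 units closer together.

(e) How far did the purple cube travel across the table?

1.8

The purple cube moved from about (3.8, 4.2) to (2.4, 3.0), a distance of √(1.4² + 1.2²) ≈ 1.8.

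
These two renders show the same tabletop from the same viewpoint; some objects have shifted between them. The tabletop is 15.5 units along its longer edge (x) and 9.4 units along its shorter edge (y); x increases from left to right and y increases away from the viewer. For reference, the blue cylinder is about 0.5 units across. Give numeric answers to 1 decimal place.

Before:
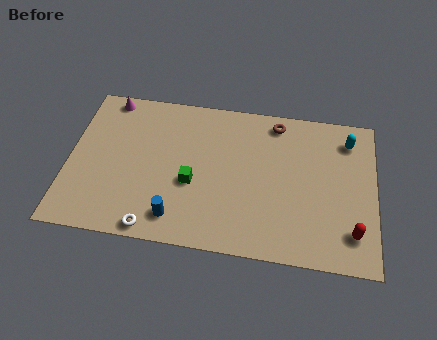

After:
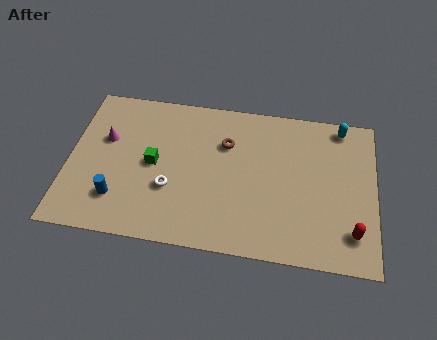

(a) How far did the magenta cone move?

2.6

From (1.8, 8.5) to (1.8, 5.9), the magenta cone covered √(0.0² + 2.6²) ≈ 2.6 units.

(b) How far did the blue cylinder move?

3.1

The blue cylinder moved from about (5.6, 1.6) to (2.6, 2.3), a distance of √(3.0² + 0.7²) ≈ 3.1.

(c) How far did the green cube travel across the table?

2.2

The green cube moved from about (6.3, 3.8) to (4.3, 4.7), a distance of √(2.0² + 0.9²) ≈ 2.2.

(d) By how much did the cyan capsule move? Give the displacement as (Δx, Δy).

(-0.4, 0.8)

The cyan capsule was at about (14.1, 7.6) and moved to about (13.7, 8.4).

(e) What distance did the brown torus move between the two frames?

3.0

The brown torus moved from about (10.4, 8.2) to (7.9, 6.5), a distance of √(2.5² + 1.7²) ≈ 3.0.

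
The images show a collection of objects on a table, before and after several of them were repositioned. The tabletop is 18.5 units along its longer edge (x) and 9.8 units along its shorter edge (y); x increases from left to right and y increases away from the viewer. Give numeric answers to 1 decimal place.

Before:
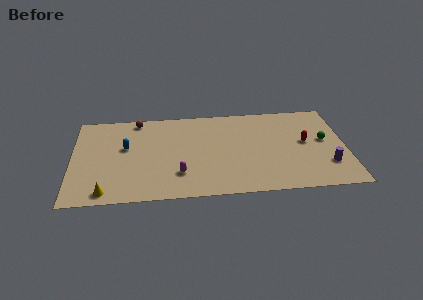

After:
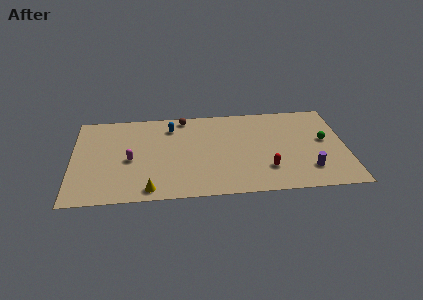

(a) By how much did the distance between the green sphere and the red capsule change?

+3.6

They were about 1.3 units apart before and 4.9 after — 3.6 units further apart.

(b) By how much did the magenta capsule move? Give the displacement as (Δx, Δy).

(-3.3, 1.8)

The magenta capsule started near (7.2, 2.6) and ended near (3.9, 4.4).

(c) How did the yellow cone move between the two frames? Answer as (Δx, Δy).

(2.9, 0.0)

From the two frames, the yellow cone sits at roughly (2.3, 1.1) before and (5.2, 1.1) after.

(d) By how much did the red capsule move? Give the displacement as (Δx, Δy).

(-2.7, -2.7)

From the two frames, the red capsule sits at roughly (15.8, 5.3) before and (13.1, 2.6) after.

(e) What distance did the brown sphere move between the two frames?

3.2

From (4.4, 8.8) to (7.6, 8.8), the brown sphere covered √(3.2² + 0.0²) ≈ 3.2 units.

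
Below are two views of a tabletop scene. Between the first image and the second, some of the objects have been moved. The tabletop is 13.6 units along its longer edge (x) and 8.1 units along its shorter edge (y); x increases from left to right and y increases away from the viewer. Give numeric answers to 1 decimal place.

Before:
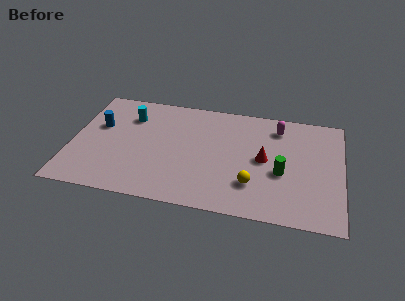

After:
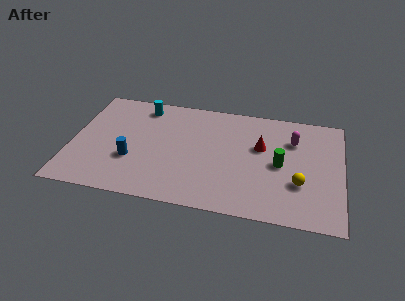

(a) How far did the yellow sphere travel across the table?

2.4

The yellow sphere was near (9.2, 2.2) before and (11.5, 2.7) after, so it travelled √(2.3² + 0.5²) ≈ 2.4 units.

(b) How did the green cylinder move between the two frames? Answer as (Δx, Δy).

(-0.1, 0.6)

From the two frames, the green cylinder sits at roughly (10.6, 3.3) before and (10.5, 3.9) after.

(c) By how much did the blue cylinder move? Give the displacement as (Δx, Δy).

(1.8, -2.2)

The blue cylinder was at about (1.3, 5.0) and moved to about (3.1, 2.8).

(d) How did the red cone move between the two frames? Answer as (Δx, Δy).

(-0.2, 0.9)

The red cone was at about (9.7, 4.1) and moved to about (9.5, 5.0).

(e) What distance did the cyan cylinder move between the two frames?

1.1

From (2.8, 6.0) to (3.4, 6.9), the cyan cylinder covered √(0.6² + 0.9²) ≈ 1.1 units.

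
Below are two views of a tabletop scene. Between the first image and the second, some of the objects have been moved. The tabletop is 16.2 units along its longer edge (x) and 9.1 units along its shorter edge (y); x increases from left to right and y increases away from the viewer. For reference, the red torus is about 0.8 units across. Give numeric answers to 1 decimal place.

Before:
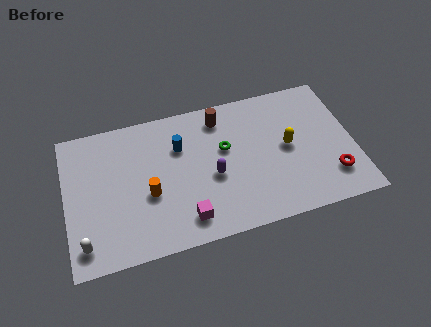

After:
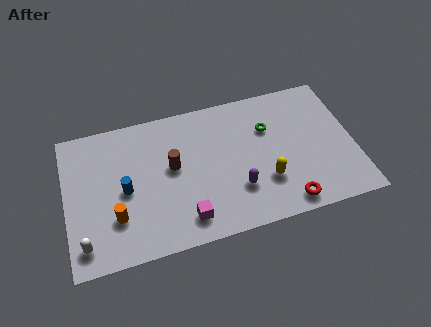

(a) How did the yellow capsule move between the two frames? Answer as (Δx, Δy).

(-1.4, -1.9)

The yellow capsule started near (12.5, 4.7) and ended near (11.1, 2.8).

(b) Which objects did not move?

the magenta cube and the white capsule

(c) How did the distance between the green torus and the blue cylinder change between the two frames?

+5.8

The distance was about 2.6 in the first image and 8.4 in the second, so they moved 5.8 units further apart.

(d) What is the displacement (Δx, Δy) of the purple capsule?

(1.3, -1.2)

The purple capsule was at about (8.2, 3.9) and moved to about (9.5, 2.7).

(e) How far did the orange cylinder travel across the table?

2.1

The orange cylinder was near (4.6, 3.7) before and (2.7, 2.7) after, so it travelled √(1.9² + 1.0²) ≈ 2.1 units.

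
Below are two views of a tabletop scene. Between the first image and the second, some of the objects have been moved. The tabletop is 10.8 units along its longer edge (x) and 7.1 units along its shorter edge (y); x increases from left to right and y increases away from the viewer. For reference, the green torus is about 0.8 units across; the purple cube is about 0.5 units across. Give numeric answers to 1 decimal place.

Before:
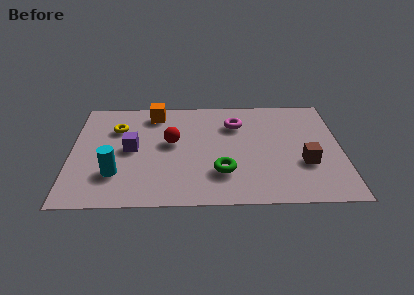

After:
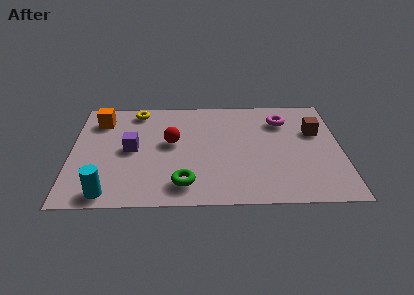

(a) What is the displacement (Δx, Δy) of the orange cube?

(-2.2, -0.4)

The orange cube was at about (3.3, 6.0) and moved to about (1.1, 5.6).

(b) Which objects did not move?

the red sphere and the purple cube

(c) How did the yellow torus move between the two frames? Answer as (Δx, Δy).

(0.8, 1.2)

The yellow torus was at about (1.8, 5.0) and moved to about (2.6, 6.2).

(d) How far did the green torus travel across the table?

1.7

From (6.0, 2.0) to (4.5, 1.3), the green torus covered √(1.5² + 0.7²) ≈ 1.7 units.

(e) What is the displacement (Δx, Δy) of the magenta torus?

(1.9, 0.2)

From the two frames, the magenta torus sits at roughly (6.6, 5.2) before and (8.5, 5.4) after.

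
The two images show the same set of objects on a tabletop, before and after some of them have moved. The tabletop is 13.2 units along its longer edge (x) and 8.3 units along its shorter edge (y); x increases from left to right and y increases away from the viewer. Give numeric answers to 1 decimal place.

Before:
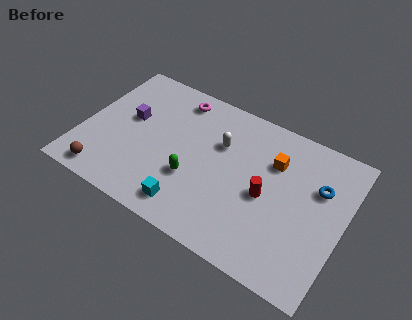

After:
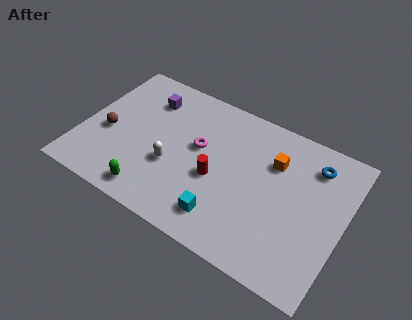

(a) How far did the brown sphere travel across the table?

2.5

The brown sphere was near (1.6, 1.0) before and (1.3, 3.5) after, so it travelled √(0.3² + 2.5²) ≈ 2.5 units.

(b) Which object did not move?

the orange cube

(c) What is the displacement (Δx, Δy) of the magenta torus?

(1.5, -2.3)

From the two frames, the magenta torus sits at roughly (4.3, 7.1) before and (5.8, 4.8) after.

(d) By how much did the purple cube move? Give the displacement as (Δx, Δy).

(0.7, 1.6)

The purple cube was at about (2.2, 4.8) and moved to about (2.9, 6.4).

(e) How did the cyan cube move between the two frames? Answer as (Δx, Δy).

(1.7, 0.3)

The cyan cube started near (5.9, 1.3) and ended near (7.6, 1.6).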